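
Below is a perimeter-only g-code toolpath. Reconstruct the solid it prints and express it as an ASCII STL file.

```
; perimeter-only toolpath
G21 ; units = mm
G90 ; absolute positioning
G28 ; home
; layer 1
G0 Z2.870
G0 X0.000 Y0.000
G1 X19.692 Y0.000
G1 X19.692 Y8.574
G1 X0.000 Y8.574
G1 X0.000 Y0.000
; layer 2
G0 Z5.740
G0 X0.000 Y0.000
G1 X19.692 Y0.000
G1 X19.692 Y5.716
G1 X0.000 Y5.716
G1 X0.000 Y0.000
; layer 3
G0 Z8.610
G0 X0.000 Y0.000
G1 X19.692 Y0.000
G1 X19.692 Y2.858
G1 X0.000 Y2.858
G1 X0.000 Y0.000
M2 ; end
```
solid part
  facet normal 0.0000 0.0000 -1.0000
    outer loop
      vertex 19.692 11.432 0.000
      vertex 19.692 0.000 0.000
      vertex 0.000 0.000 0.000
    endloop
  endfacet
  facet normal 0.0000 0.0000 -1.0000
    outer loop
      vertex 0.000 11.432 0.000
      vertex 19.692 11.432 0.000
      vertex 0.000 0.000 0.000
    endloop
  endfacet
  facet normal 0.0000 -1.0000 0.0000
    outer loop
      vertex 0.000 0.000 0.000
      vertex 19.692 0.000 0.000
      vertex 19.692 0.000 11.480
    endloop
  endfacet
  facet normal 0.0000 -1.0000 0.0000
    outer loop
      vertex 0.000 0.000 0.000
      vertex 19.692 0.000 11.480
      vertex 0.000 0.000 11.480
    endloop
  endfacet
  facet normal 0.0000 0.7086 0.7056
    outer loop
      vertex 0.000 0.000 11.480
      vertex 19.692 0.000 11.480
      vertex 19.692 11.432 0.000
    endloop
  endfacet
  facet normal 0.0000 0.7086 0.7056
    outer loop
      vertex 0.000 0.000 11.480
      vertex 19.692 11.432 0.000
      vertex 0.000 11.432 0.000
    endloop
  endfacet
  facet normal -1.0000 0.0000 0.0000
    outer loop
      vertex 0.000 0.000 11.480
      vertex 0.000 11.432 0.000
      vertex 0.000 0.000 0.000
    endloop
  endfacet
  facet normal 1.0000 0.0000 0.0000
    outer loop
      vertex 19.692 0.000 0.000
      vertex 19.692 11.432 0.000
      vertex 19.692 0.000 11.480
    endloop
  endfacet
endsolid part

The G0 Z moves step by Δz≈2.870 mm. The G1 loops shrink linearly with z, so the solid tapers from its base footprint up to z≈11.5. Closing with a flat bottom cap and the tapered top and triangulating gives 8 facets — a wedge (ramp): 19.7 × 11.4 mm base, rising to 11.5 mm along the y=0 edge and sloping linearly to z=0 at y=11.4.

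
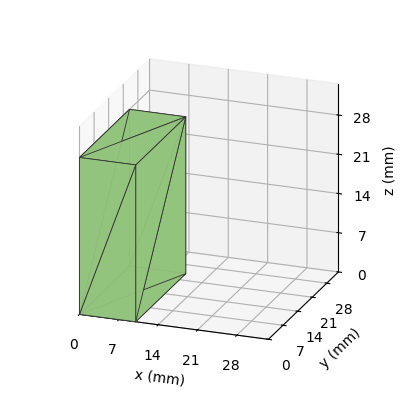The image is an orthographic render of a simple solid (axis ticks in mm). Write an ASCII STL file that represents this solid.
Reading the render: the shape is a rectangular box, roughly 10 × 24 mm footprint and 28 mm tall (dimensions read to the nearest mm from the axis ticks). For the STL, each face is triangulated and given an outward normal.

solid part
  facet normal 0.0000 0.0000 -1.0000
    outer loop
      vertex 10.00 24.00 0.00
      vertex 10.00 0.00 0.00
      vertex 0.00 0.00 0.00
    endloop
  endfacet
  facet normal 0.0000 0.0000 -1.0000
    outer loop
      vertex 0.00 24.00 0.00
      vertex 10.00 24.00 0.00
      vertex 0.00 0.00 0.00
    endloop
  endfacet
  facet normal 0.0000 0.0000 1.0000
    outer loop
      vertex 0.00 0.00 28.00
      vertex 10.00 0.00 28.00
      vertex 10.00 24.00 28.00
    endloop
  endfacet
  facet normal 0.0000 0.0000 1.0000
    outer loop
      vertex 0.00 0.00 28.00
      vertex 10.00 24.00 28.00
      vertex 0.00 24.00 28.00
    endloop
  endfacet
  facet normal 0.0000 -1.0000 0.0000
    outer loop
      vertex 0.00 0.00 0.00
      vertex 10.00 0.00 0.00
      vertex 10.00 0.00 28.00
    endloop
  endfacet
  facet normal 0.0000 -1.0000 0.0000
    outer loop
      vertex 0.00 0.00 0.00
      vertex 10.00 0.00 28.00
      vertex 0.00 0.00 28.00
    endloop
  endfacet
  facet normal 0.0000 1.0000 0.0000
    outer loop
      vertex 10.00 24.00 28.00
      vertex 10.00 24.00 0.00
      vertex 0.00 24.00 0.00
    endloop
  endfacet
  facet normal 0.0000 1.0000 0.0000
    outer loop
      vertex 0.00 24.00 28.00
      vertex 10.00 24.00 28.00
      vertex 0.00 24.00 0.00
    endloop
  endfacet
  facet normal -1.0000 0.0000 0.0000
    outer loop
      vertex 0.00 24.00 28.00
      vertex 0.00 24.00 0.00
      vertex 0.00 0.00 0.00
    endloop
  endfacet
  facet normal -1.0000 0.0000 0.0000
    outer loop
      vertex 0.00 0.00 28.00
      vertex 0.00 24.00 28.00
      vertex 0.00 0.00 0.00
    endloop
  endfacet
  facet normal 1.0000 0.0000 0.0000
    outer loop
      vertex 10.00 0.00 0.00
      vertex 10.00 24.00 0.00
      vertex 10.00 24.00 28.00
    endloop
  endfacet
  facet normal 1.0000 0.0000 0.0000
    outer loop
      vertex 10.00 0.00 0.00
      vertex 10.00 24.00 28.00
      vertex 10.00 0.00 28.00
    endloop
  endfacet
endsolid part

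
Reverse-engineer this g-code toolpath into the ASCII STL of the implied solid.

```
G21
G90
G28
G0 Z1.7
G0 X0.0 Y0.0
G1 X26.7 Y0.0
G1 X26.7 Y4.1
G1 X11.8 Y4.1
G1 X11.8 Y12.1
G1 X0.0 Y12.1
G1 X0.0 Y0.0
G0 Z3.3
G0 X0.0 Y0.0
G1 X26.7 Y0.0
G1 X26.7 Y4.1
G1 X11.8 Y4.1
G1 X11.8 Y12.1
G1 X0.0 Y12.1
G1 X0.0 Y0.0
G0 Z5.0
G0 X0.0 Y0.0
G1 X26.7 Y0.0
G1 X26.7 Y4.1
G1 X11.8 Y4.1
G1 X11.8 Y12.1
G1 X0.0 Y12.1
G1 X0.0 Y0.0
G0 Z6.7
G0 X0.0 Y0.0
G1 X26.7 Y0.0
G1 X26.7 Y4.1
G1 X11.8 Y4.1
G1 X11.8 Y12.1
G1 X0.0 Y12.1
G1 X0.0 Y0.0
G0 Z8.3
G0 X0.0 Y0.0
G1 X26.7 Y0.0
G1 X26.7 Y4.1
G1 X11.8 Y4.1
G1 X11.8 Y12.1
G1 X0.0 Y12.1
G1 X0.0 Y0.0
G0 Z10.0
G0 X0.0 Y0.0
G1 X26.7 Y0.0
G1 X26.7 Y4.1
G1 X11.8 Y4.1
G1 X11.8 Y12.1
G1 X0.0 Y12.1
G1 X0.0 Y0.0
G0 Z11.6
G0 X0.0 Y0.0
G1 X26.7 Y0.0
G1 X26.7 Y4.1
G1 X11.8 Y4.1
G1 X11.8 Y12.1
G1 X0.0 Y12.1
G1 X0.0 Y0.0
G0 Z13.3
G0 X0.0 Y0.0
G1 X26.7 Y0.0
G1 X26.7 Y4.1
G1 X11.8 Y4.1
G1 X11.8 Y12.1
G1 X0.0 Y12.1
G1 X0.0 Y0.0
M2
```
solid part
  facet normal 0.0000 0.0000 -1.0000
    outer loop
      vertex 26.7 4.1 0.0
      vertex 26.7 0.0 0.0
      vertex 0.0 0.0 0.0
    endloop
  endfacet
  facet normal 0.0000 0.0000 -1.0000
    outer loop
      vertex 11.8 4.1 0.0
      vertex 26.7 4.1 0.0
      vertex 0.0 0.0 0.0
    endloop
  endfacet
  facet normal 0.0000 0.0000 -1.0000
    outer loop
      vertex 11.8 12.1 0.0
      vertex 11.8 4.1 0.0
      vertex 0.0 0.0 0.0
    endloop
  endfacet
  facet normal 0.0000 0.0000 -1.0000
    outer loop
      vertex 0.0 12.1 0.0
      vertex 11.8 12.1 0.0
      vertex 0.0 0.0 0.0
    endloop
  endfacet
  facet normal 0.0000 0.0000 1.0000
    outer loop
      vertex 0.0 0.0 13.3
      vertex 26.7 0.0 13.3
      vertex 26.7 4.1 13.3
    endloop
  endfacet
  facet normal 0.0000 0.0000 1.0000
    outer loop
      vertex 0.0 0.0 13.3
      vertex 26.7 4.1 13.3
      vertex 11.8 4.1 13.3
    endloop
  endfacet
  facet normal 0.0000 0.0000 1.0000
    outer loop
      vertex 0.0 0.0 13.3
      vertex 11.8 4.1 13.3
      vertex 11.8 12.1 13.3
    endloop
  endfacet
  facet normal 0.0000 0.0000 1.0000
    outer loop
      vertex 0.0 0.0 13.3
      vertex 11.8 12.1 13.3
      vertex 0.0 12.1 13.3
    endloop
  endfacet
  facet normal 0.0000 -1.0000 0.0000
    outer loop
      vertex 0.0 0.0 0.0
      vertex 26.7 0.0 0.0
      vertex 26.7 0.0 13.3
    endloop
  endfacet
  facet normal 0.0000 -1.0000 0.0000
    outer loop
      vertex 0.0 0.0 0.0
      vertex 26.7 0.0 13.3
      vertex 0.0 0.0 13.3
    endloop
  endfacet
  facet normal 1.0000 0.0000 0.0000
    outer loop
      vertex 26.7 0.0 0.0
      vertex 26.7 4.1 0.0
      vertex 26.7 4.1 13.3
    endloop
  endfacet
  facet normal 1.0000 0.0000 0.0000
    outer loop
      vertex 26.7 0.0 0.0
      vertex 26.7 4.1 13.3
      vertex 26.7 0.0 13.3
    endloop
  endfacet
  facet normal 0.0000 1.0000 0.0000
    outer loop
      vertex 26.7 4.1 0.0
      vertex 11.8 4.1 0.0
      vertex 11.8 4.1 13.3
    endloop
  endfacet
  facet normal 0.0000 1.0000 0.0000
    outer loop
      vertex 26.7 4.1 0.0
      vertex 11.8 4.1 13.3
      vertex 26.7 4.1 13.3
    endloop
  endfacet
  facet normal 1.0000 0.0000 0.0000
    outer loop
      vertex 11.8 4.1 0.0
      vertex 11.8 12.1 0.0
      vertex 11.8 12.1 13.3
    endloop
  endfacet
  facet normal 1.0000 0.0000 0.0000
    outer loop
      vertex 11.8 4.1 0.0
      vertex 11.8 12.1 13.3
      vertex 11.8 4.1 13.3
    endloop
  endfacet
  facet normal 0.0000 1.0000 0.0000
    outer loop
      vertex 11.8 12.1 0.0
      vertex 0.0 12.1 0.0
      vertex 0.0 12.1 13.3
    endloop
  endfacet
  facet normal 0.0000 1.0000 0.0000
    outer loop
      vertex 11.8 12.1 0.0
      vertex 0.0 12.1 13.3
      vertex 11.8 12.1 13.3
    endloop
  endfacet
  facet normal -1.0000 0.0000 0.0000
    outer loop
      vertex 0.0 12.1 0.0
      vertex 0.0 0.0 0.0
      vertex 0.0 0.0 13.3
    endloop
  endfacet
  facet normal -1.0000 0.0000 0.0000
    outer loop
      vertex 0.0 12.1 0.0
      vertex 0.0 0.0 13.3
      vertex 0.0 12.1 13.3
    endloop
  endfacet
endsolid part

The G0 Z moves step by Δz≈1.7 mm. Every layer's G1 loop is the same polygon, so the solid is a straight extrusion of it from z=0 to z≈13.3. Closing with flat bottom and top caps and triangulating gives 20 facets — an L-shaped prism: outer 26.7 × 12.1 mm, arm thicknesses ≈ 4.1 mm (horizontal) and 11.8 mm (vertical), extruded 13.3 mm in z.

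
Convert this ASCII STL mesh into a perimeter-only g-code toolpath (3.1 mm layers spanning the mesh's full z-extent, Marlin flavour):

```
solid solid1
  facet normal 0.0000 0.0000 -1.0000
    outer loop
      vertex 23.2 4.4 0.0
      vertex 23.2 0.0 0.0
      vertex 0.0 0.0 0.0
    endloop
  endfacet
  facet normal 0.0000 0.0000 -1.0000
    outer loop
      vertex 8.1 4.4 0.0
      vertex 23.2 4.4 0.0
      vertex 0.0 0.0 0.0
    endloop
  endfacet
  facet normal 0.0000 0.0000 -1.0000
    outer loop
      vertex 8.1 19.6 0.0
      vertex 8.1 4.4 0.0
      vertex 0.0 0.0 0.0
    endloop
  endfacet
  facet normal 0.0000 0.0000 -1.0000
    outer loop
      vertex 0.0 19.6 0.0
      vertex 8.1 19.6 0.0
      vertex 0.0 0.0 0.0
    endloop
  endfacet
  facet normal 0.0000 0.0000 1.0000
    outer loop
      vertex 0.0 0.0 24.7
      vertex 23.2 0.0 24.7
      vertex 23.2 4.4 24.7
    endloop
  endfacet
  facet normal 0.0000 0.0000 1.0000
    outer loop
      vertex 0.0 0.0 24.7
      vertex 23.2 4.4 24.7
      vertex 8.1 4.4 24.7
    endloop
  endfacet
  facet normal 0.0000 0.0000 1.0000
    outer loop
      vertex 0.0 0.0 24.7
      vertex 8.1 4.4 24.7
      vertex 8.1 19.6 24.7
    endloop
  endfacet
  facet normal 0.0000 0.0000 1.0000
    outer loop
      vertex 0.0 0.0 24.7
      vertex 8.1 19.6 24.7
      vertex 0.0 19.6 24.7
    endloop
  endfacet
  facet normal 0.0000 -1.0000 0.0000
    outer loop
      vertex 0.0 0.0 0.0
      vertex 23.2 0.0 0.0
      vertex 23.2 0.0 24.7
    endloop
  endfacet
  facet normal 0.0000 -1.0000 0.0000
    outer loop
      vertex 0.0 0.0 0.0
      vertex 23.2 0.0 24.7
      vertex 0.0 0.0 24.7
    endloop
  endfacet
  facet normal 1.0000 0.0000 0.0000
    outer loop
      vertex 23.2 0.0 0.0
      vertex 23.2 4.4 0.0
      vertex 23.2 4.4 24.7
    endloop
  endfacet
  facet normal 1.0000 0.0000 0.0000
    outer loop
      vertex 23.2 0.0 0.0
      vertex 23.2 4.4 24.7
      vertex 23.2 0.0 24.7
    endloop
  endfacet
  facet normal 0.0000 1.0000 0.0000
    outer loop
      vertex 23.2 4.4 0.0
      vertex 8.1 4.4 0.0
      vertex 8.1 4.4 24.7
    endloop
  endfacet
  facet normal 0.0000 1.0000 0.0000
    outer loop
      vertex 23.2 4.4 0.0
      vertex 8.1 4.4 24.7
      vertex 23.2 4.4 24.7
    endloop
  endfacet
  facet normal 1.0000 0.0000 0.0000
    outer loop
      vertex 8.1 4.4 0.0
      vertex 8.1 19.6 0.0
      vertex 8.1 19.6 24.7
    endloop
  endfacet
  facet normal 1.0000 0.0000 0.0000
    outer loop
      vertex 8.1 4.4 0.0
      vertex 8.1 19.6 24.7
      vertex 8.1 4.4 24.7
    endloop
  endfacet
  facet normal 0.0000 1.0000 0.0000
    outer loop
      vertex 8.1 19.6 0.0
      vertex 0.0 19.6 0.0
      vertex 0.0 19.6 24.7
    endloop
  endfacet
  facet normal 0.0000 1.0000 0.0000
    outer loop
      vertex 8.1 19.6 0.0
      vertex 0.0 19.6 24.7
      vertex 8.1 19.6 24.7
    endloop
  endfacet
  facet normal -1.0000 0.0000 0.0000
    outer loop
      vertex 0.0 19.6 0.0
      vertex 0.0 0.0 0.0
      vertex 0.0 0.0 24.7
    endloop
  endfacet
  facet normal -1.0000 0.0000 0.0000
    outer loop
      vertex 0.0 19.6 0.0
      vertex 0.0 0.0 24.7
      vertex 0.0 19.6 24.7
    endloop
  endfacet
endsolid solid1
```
; perimeter-only toolpath
G21 ; units = mm
G90 ; absolute positioning
G28 ; home
; layer 1
G0 Z3.1
G0 X0.0 Y0.0
G1 X23.2 Y0.0
G1 X23.2 Y4.4
G1 X8.1 Y4.4
G1 X8.1 Y19.6
G1 X0.0 Y19.6
G1 X0.0 Y0.0
; layer 2
G0 Z6.2
G0 X0.0 Y0.0
G1 X23.2 Y0.0
G1 X23.2 Y4.4
G1 X8.1 Y4.4
G1 X8.1 Y19.6
G1 X0.0 Y19.6
G1 X0.0 Y0.0
; layer 3
G0 Z9.3
G0 X0.0 Y0.0
G1 X23.2 Y0.0
G1 X23.2 Y4.4
G1 X8.1 Y4.4
G1 X8.1 Y19.6
G1 X0.0 Y19.6
G1 X0.0 Y0.0
; layer 4
G0 Z12.3
G0 X0.0 Y0.0
G1 X23.2 Y0.0
G1 X23.2 Y4.4
G1 X8.1 Y4.4
G1 X8.1 Y19.6
G1 X0.0 Y19.6
G1 X0.0 Y0.0
; layer 5
G0 Z15.4
G0 X0.0 Y0.0
G1 X23.2 Y0.0
G1 X23.2 Y4.4
G1 X8.1 Y4.4
G1 X8.1 Y19.6
G1 X0.0 Y19.6
G1 X0.0 Y0.0
; layer 6
G0 Z18.5
G0 X0.0 Y0.0
G1 X23.2 Y0.0
G1 X23.2 Y4.4
G1 X8.1 Y4.4
G1 X8.1 Y19.6
G1 X0.0 Y19.6
G1 X0.0 Y0.0
; layer 7
G0 Z21.6
G0 X0.0 Y0.0
G1 X23.2 Y0.0
G1 X23.2 Y4.4
G1 X8.1 Y4.4
G1 X8.1 Y19.6
G1 X0.0 Y19.6
G1 X0.0 Y0.0
; layer 8
G0 Z24.7
G0 X0.0 Y0.0
G1 X23.2 Y0.0
G1 X23.2 Y4.4
G1 X8.1 Y4.4
G1 X8.1 Y19.6
G1 X0.0 Y19.6
G1 X0.0 Y0.0
M2 ; end

The solid is an L-shaped prism: outer 23.2 × 19.6 mm, arm thicknesses ≈ 4.4 mm (horizontal) and 8.1 mm (vertical), extruded 24.7 mm in z. Slicing at Δz = 3.1 mm — 8 equal slices spanning the solid's height, so layer i sits at z = i·h/8 — gives 8 non-empty perimeters. Each is a 6-segment closed polygon; G0 lifts to the layer z and rapids to the start vertex, then G1 traces the edges.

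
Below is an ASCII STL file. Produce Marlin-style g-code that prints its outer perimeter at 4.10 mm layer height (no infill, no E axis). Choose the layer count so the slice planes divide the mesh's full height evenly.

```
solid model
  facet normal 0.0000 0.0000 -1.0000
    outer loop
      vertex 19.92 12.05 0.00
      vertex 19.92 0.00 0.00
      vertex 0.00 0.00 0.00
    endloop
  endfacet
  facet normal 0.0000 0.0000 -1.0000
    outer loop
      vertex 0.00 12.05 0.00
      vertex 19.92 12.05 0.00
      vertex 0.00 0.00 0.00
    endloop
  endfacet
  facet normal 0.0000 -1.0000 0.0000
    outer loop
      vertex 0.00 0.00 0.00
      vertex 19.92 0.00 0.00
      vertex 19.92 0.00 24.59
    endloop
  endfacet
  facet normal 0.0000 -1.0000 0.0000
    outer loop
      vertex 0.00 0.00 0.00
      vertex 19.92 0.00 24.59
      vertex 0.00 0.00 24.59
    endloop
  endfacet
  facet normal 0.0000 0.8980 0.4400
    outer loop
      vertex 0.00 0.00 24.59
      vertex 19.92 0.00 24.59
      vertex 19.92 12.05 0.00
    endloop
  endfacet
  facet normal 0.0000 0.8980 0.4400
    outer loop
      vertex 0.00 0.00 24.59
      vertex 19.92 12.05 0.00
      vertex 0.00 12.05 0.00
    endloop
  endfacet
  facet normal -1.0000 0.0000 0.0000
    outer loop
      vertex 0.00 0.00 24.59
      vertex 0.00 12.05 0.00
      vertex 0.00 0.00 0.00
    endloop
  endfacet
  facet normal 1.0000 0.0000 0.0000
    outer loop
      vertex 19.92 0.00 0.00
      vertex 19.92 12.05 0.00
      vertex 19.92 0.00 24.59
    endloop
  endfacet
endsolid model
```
; perimeter-only toolpath
G21 ; units = mm
G90 ; absolute positioning
G28 ; home
; layer 1
G0 Z4.10
G0 X0.00 Y0.00
G1 X19.92 Y0.00
G1 X19.92 Y10.04
G1 X0.00 Y10.04
G1 X0.00 Y0.00
; layer 2
G0 Z8.20
G0 X0.00 Y0.00
G1 X19.92 Y0.00
G1 X19.92 Y8.03
G1 X0.00 Y8.03
G1 X0.00 Y0.00
; layer 3
G0 Z12.30
G0 X0.00 Y0.00
G1 X19.92 Y0.00
G1 X19.92 Y6.02
G1 X0.00 Y6.02
G1 X0.00 Y0.00
; layer 4
G0 Z16.39
G0 X0.00 Y0.00
G1 X19.92 Y0.00
G1 X19.92 Y4.02
G1 X0.00 Y4.02
G1 X0.00 Y0.00
; layer 5
G0 Z20.49
G0 X0.00 Y0.00
G1 X19.92 Y0.00
G1 X19.92 Y2.01
G1 X0.00 Y2.01
G1 X0.00 Y0.00
M2 ; end

The solid is a wedge (ramp): 19.9 × 12.1 mm base, rising to 24.6 mm along the y=0 edge and sloping linearly to z=0 at y=12.1. Slicing at Δz = 4.10 mm — 6 equal slices spanning the solid's height, so layer i sits at z = i·h/6 — gives 5 non-empty perimeters. Each is a 4-segment closed polygon; G0 lifts to the layer z and rapids to the start vertex, then G1 traces the edges. The cross-section shrinks linearly with z (the slice at the apex is degenerate and omitted).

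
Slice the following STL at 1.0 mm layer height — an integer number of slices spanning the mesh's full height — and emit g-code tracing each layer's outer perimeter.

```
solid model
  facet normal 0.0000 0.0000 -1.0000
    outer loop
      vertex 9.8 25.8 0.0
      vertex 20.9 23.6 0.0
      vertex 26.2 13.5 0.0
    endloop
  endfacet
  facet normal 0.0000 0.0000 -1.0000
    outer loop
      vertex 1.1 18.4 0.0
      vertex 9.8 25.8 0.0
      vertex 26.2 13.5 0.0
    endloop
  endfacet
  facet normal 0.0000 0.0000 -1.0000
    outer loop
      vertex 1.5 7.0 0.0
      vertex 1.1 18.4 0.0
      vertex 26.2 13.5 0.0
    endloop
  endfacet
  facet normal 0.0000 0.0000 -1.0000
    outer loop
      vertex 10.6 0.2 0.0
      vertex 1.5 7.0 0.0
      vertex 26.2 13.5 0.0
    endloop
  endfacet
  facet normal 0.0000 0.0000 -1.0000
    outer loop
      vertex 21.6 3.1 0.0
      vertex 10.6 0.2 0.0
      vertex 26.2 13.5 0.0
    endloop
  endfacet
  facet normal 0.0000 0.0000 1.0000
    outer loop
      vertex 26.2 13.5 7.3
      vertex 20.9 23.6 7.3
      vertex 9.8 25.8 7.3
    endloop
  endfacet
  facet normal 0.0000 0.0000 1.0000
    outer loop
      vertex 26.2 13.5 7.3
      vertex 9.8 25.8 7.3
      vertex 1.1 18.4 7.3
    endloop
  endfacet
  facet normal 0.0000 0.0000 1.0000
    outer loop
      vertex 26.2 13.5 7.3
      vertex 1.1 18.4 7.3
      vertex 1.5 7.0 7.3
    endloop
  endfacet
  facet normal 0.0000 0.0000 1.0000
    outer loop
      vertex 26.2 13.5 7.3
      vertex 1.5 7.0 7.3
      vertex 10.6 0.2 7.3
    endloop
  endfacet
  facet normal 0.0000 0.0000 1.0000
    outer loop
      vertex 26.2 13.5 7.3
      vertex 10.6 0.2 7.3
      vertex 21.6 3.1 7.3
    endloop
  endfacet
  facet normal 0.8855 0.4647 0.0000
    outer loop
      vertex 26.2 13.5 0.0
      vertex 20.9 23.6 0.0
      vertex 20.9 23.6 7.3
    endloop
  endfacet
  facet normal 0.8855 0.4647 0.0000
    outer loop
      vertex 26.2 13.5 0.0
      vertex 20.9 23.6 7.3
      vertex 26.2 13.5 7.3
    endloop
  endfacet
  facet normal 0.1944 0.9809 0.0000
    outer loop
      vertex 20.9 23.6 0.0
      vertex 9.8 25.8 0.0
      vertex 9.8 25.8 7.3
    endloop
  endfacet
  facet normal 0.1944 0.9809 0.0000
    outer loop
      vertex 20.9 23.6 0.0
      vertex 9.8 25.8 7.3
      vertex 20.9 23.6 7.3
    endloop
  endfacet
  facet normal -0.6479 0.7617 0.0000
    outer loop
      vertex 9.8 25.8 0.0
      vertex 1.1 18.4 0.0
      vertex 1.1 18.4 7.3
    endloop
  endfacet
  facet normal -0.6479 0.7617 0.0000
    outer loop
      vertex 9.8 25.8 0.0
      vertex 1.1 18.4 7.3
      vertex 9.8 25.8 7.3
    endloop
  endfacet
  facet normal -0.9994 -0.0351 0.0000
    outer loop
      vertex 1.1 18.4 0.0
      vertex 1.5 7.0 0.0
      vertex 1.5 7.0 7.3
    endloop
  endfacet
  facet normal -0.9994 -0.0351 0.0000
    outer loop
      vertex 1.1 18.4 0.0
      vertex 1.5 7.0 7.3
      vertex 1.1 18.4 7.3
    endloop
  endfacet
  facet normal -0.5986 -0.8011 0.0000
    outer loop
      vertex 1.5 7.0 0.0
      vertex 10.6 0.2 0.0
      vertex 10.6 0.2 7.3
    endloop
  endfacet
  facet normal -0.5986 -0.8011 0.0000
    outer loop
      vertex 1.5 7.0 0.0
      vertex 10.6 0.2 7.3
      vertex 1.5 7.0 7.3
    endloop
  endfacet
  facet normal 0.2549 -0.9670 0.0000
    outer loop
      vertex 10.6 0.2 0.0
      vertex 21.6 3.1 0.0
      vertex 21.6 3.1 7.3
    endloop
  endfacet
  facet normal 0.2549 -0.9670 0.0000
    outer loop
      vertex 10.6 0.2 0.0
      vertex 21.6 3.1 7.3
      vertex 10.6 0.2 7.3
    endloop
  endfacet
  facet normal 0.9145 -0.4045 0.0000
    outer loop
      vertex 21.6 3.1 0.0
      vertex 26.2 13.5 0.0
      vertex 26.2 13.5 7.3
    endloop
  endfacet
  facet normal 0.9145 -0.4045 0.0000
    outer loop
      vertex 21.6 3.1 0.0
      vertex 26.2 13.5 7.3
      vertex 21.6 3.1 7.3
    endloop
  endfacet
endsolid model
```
; perimeter-only toolpath
G21 ; units = mm
G90 ; absolute positioning
G28 ; home
; layer 1
G0 Z1.0
G0 X26.2 Y13.5
G1 X20.9 Y23.6
G1 X9.8 Y25.8
G1 X1.1 Y18.4
G1 X1.5 Y7.0
G1 X10.6 Y0.2
G1 X21.6 Y3.1
G1 X26.2 Y13.5
; layer 2
G0 Z2.1
G0 X26.2 Y13.5
G1 X20.9 Y23.6
G1 X9.8 Y25.8
G1 X1.1 Y18.4
G1 X1.5 Y7.0
G1 X10.6 Y0.2
G1 X21.6 Y3.1
G1 X26.2 Y13.5
; layer 3
G0 Z3.1
G0 X26.2 Y13.5
G1 X20.9 Y23.6
G1 X9.8 Y25.8
G1 X1.1 Y18.4
G1 X1.5 Y7.0
G1 X10.6 Y0.2
G1 X21.6 Y3.1
G1 X26.2 Y13.5
; layer 4
G0 Z4.2
G0 X26.2 Y13.5
G1 X20.9 Y23.6
G1 X9.8 Y25.8
G1 X1.1 Y18.4
G1 X1.5 Y7.0
G1 X10.6 Y0.2
G1 X21.6 Y3.1
G1 X26.2 Y13.5
; layer 5
G0 Z5.2
G0 X26.2 Y13.5
G1 X20.9 Y23.6
G1 X9.8 Y25.8
G1 X1.1 Y18.4
G1 X1.5 Y7.0
G1 X10.6 Y0.2
G1 X21.6 Y3.1
G1 X26.2 Y13.5
; layer 6
G0 Z6.3
G0 X26.2 Y13.5
G1 X20.9 Y23.6
G1 X9.8 Y25.8
G1 X1.1 Y18.4
G1 X1.5 Y7.0
G1 X10.6 Y0.2
G1 X21.6 Y3.1
G1 X26.2 Y13.5
; layer 7
G0 Z7.3
G0 X26.2 Y13.5
G1 X20.9 Y23.6
G1 X9.8 Y25.8
G1 X1.1 Y18.4
G1 X1.5 Y7.0
G1 X10.6 Y0.2
G1 X21.6 Y3.1
G1 X26.2 Y13.5
M2 ; end

The solid is a regular 7-sided prism (a cylinder approximated with 7 flat sides), circumscribed radius ≈ 13.1 mm, height ≈ 7.3 mm. Slicing at Δz = 1.0 mm — 7 equal slices spanning the solid's height, so layer i sits at z = i·h/7 — gives 7 non-empty perimeters. Each is a 7-segment closed polygon; G0 lifts to the layer z and rapids to the start vertex, then G1 traces the edges.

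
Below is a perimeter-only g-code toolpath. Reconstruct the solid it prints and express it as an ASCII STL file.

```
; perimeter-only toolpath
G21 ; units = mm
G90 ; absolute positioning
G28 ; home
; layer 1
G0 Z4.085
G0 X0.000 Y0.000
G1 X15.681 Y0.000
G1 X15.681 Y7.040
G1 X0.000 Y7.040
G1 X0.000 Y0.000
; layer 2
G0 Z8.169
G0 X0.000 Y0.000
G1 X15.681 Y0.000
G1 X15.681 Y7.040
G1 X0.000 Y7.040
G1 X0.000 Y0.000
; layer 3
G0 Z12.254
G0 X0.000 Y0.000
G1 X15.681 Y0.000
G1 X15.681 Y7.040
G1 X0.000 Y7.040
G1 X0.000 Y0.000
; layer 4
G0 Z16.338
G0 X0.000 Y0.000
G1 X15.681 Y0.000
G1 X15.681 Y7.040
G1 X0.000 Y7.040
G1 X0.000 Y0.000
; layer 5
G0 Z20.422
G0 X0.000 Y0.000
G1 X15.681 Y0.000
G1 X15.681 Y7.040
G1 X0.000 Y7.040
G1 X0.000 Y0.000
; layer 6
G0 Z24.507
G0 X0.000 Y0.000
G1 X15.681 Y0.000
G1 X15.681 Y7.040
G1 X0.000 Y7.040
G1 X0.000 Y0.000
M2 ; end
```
solid part
  facet normal 0.0000 0.0000 -1.0000
    outer loop
      vertex 15.681 7.040 0.000
      vertex 15.681 0.000 0.000
      vertex 0.000 0.000 0.000
    endloop
  endfacet
  facet normal 0.0000 0.0000 -1.0000
    outer loop
      vertex 0.000 7.040 0.000
      vertex 15.681 7.040 0.000
      vertex 0.000 0.000 0.000
    endloop
  endfacet
  facet normal 0.0000 0.0000 1.0000
    outer loop
      vertex 0.000 0.000 24.507
      vertex 15.681 0.000 24.507
      vertex 15.681 7.040 24.507
    endloop
  endfacet
  facet normal 0.0000 0.0000 1.0000
    outer loop
      vertex 0.000 0.000 24.507
      vertex 15.681 7.040 24.507
      vertex 0.000 7.040 24.507
    endloop
  endfacet
  facet normal 0.0000 -1.0000 0.0000
    outer loop
      vertex 0.000 0.000 0.000
      vertex 15.681 0.000 0.000
      vertex 15.681 0.000 24.507
    endloop
  endfacet
  facet normal 0.0000 -1.0000 0.0000
    outer loop
      vertex 0.000 0.000 0.000
      vertex 15.681 0.000 24.507
      vertex 0.000 0.000 24.507
    endloop
  endfacet
  facet normal 0.0000 1.0000 0.0000
    outer loop
      vertex 15.681 7.040 24.507
      vertex 15.681 7.040 0.000
      vertex 0.000 7.040 0.000
    endloop
  endfacet
  facet normal 0.0000 1.0000 0.0000
    outer loop
      vertex 0.000 7.040 24.507
      vertex 15.681 7.040 24.507
      vertex 0.000 7.040 0.000
    endloop
  endfacet
  facet normal -1.0000 0.0000 0.0000
    outer loop
      vertex 0.000 7.040 24.507
      vertex 0.000 7.040 0.000
      vertex 0.000 0.000 0.000
    endloop
  endfacet
  facet normal -1.0000 0.0000 0.0000
    outer loop
      vertex 0.000 0.000 24.507
      vertex 0.000 7.040 24.507
      vertex 0.000 0.000 0.000
    endloop
  endfacet
  facet normal 1.0000 0.0000 0.0000
    outer loop
      vertex 15.681 0.000 0.000
      vertex 15.681 7.040 0.000
      vertex 15.681 7.040 24.507
    endloop
  endfacet
  facet normal 1.0000 0.0000 0.0000
    outer loop
      vertex 15.681 0.000 0.000
      vertex 15.681 7.040 24.507
      vertex 15.681 0.000 24.507
    endloop
  endfacet
endsolid part

The G0 Z moves step by Δz≈4.085 mm. Every layer's G1 loop is the same polygon, so the solid is a straight extrusion of it from z=0 to z≈24.5. Closing with flat bottom and top caps and triangulating gives 12 facets — a rectangular box, roughly 15.7 × 7.04 mm footprint and 24.5 mm tall.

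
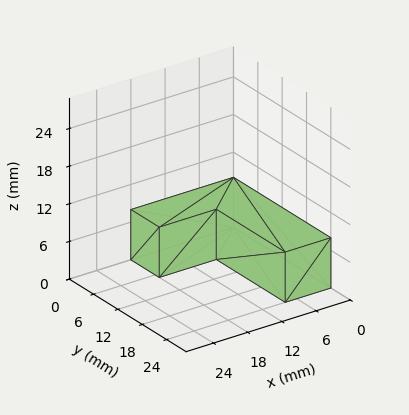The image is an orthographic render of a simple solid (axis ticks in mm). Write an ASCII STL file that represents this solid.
Reading the render: the shape is an L-shaped prism: outer 18 × 24 mm, arm thicknesses ≈ 7 mm (horizontal) and 8 mm (vertical), extruded 8 mm in z (dimensions read to the nearest mm from the axis ticks). For the STL, each face is triangulated and given an outward normal.

solid part
  facet normal 0.0000 0.0000 -1.0000
    outer loop
      vertex 18.00 7.00 0.00
      vertex 18.00 0.00 0.00
      vertex 0.00 0.00 0.00
    endloop
  endfacet
  facet normal 0.0000 0.0000 -1.0000
    outer loop
      vertex 8.00 7.00 0.00
      vertex 18.00 7.00 0.00
      vertex 0.00 0.00 0.00
    endloop
  endfacet
  facet normal 0.0000 0.0000 -1.0000
    outer loop
      vertex 8.00 24.00 0.00
      vertex 8.00 7.00 0.00
      vertex 0.00 0.00 0.00
    endloop
  endfacet
  facet normal 0.0000 0.0000 -1.0000
    outer loop
      vertex 0.00 24.00 0.00
      vertex 8.00 24.00 0.00
      vertex 0.00 0.00 0.00
    endloop
  endfacet
  facet normal 0.0000 0.0000 1.0000
    outer loop
      vertex 0.00 0.00 8.00
      vertex 18.00 0.00 8.00
      vertex 18.00 7.00 8.00
    endloop
  endfacet
  facet normal 0.0000 0.0000 1.0000
    outer loop
      vertex 0.00 0.00 8.00
      vertex 18.00 7.00 8.00
      vertex 8.00 7.00 8.00
    endloop
  endfacet
  facet normal 0.0000 0.0000 1.0000
    outer loop
      vertex 0.00 0.00 8.00
      vertex 8.00 7.00 8.00
      vertex 8.00 24.00 8.00
    endloop
  endfacet
  facet normal 0.0000 0.0000 1.0000
    outer loop
      vertex 0.00 0.00 8.00
      vertex 8.00 24.00 8.00
      vertex 0.00 24.00 8.00
    endloop
  endfacet
  facet normal 0.0000 -1.0000 0.0000
    outer loop
      vertex 0.00 0.00 0.00
      vertex 18.00 0.00 0.00
      vertex 18.00 0.00 8.00
    endloop
  endfacet
  facet normal 0.0000 -1.0000 0.0000
    outer loop
      vertex 0.00 0.00 0.00
      vertex 18.00 0.00 8.00
      vertex 0.00 0.00 8.00
    endloop
  endfacet
  facet normal 1.0000 0.0000 0.0000
    outer loop
      vertex 18.00 0.00 0.00
      vertex 18.00 7.00 0.00
      vertex 18.00 7.00 8.00
    endloop
  endfacet
  facet normal 1.0000 0.0000 0.0000
    outer loop
      vertex 18.00 0.00 0.00
      vertex 18.00 7.00 8.00
      vertex 18.00 0.00 8.00
    endloop
  endfacet
  facet normal 0.0000 1.0000 0.0000
    outer loop
      vertex 18.00 7.00 0.00
      vertex 8.00 7.00 0.00
      vertex 8.00 7.00 8.00
    endloop
  endfacet
  facet normal 0.0000 1.0000 0.0000
    outer loop
      vertex 18.00 7.00 0.00
      vertex 8.00 7.00 8.00
      vertex 18.00 7.00 8.00
    endloop
  endfacet
  facet normal 1.0000 0.0000 0.0000
    outer loop
      vertex 8.00 7.00 0.00
      vertex 8.00 24.00 0.00
      vertex 8.00 24.00 8.00
    endloop
  endfacet
  facet normal 1.0000 0.0000 0.0000
    outer loop
      vertex 8.00 7.00 0.00
      vertex 8.00 24.00 8.00
      vertex 8.00 7.00 8.00
    endloop
  endfacet
  facet normal 0.0000 1.0000 0.0000
    outer loop
      vertex 8.00 24.00 0.00
      vertex 0.00 24.00 0.00
      vertex 0.00 24.00 8.00
    endloop
  endfacet
  facet normal 0.0000 1.0000 0.0000
    outer loop
      vertex 8.00 24.00 0.00
      vertex 0.00 24.00 8.00
      vertex 8.00 24.00 8.00
    endloop
  endfacet
  facet normal -1.0000 0.0000 0.0000
    outer loop
      vertex 0.00 24.00 0.00
      vertex 0.00 0.00 0.00
      vertex 0.00 0.00 8.00
    endloop
  endfacet
  facet normal -1.0000 0.0000 0.0000
    outer loop
      vertex 0.00 24.00 0.00
      vertex 0.00 0.00 8.00
      vertex 0.00 24.00 8.00
    endloop
  endfacet
endsolid part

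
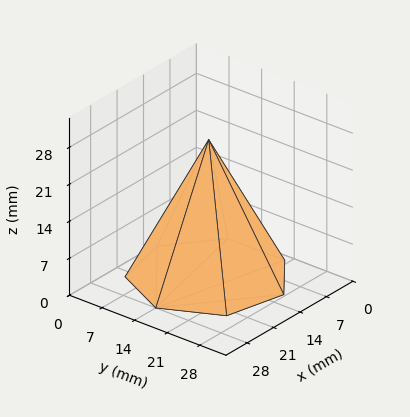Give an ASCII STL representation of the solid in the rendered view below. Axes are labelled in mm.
Reading the render: the shape is a regular 7-sided pyramid, base circumscribed radius ≈ 14 mm, apex at z ≈ 26 mm (dimensions read to the nearest mm from the axis ticks). For the STL, each face is triangulated and given an outward normal.

solid part
  facet normal 0.0000 0.0000 -1.0000
    outer loop
      vertex 10.9 27.6 0.0
      vertex 22.7 24.9 0.0
      vertex 28.0 14.0 0.0
    endloop
  endfacet
  facet normal 0.0000 0.0000 -1.0000
    outer loop
      vertex 1.4 20.1 0.0
      vertex 10.9 27.6 0.0
      vertex 28.0 14.0 0.0
    endloop
  endfacet
  facet normal 0.0000 0.0000 -1.0000
    outer loop
      vertex 1.4 7.9 0.0
      vertex 1.4 20.1 0.0
      vertex 28.0 14.0 0.0
    endloop
  endfacet
  facet normal 0.0000 0.0000 -1.0000
    outer loop
      vertex 10.9 0.4 0.0
      vertex 1.4 7.9 0.0
      vertex 28.0 14.0 0.0
    endloop
  endfacet
  facet normal 0.0000 0.0000 -1.0000
    outer loop
      vertex 22.7 3.1 0.0
      vertex 10.9 0.4 0.0
      vertex 28.0 14.0 0.0
    endloop
  endfacet
  facet normal 0.8094 0.3936 0.4358
    outer loop
      vertex 28.0 14.0 0.0
      vertex 22.7 24.9 0.0
      vertex 14.0 14.0 26.0
    endloop
  endfacet
  facet normal 0.2008 0.8777 0.4351
    outer loop
      vertex 22.7 24.9 0.0
      vertex 10.9 27.6 0.0
      vertex 14.0 14.0 26.0
    endloop
  endfacet
  facet normal -0.5577 0.7064 0.4360
    outer loop
      vertex 10.9 27.6 0.0
      vertex 1.4 20.1 0.0
      vertex 14.0 14.0 26.0
    endloop
  endfacet
  facet normal -0.8999 0.0000 0.4361
    outer loop
      vertex 1.4 20.1 0.0
      vertex 1.4 7.9 0.0
      vertex 14.0 14.0 26.0
    endloop
  endfacet
  facet normal -0.5577 -0.7064 0.4360
    outer loop
      vertex 1.4 7.9 0.0
      vertex 10.9 0.4 0.0
      vertex 14.0 14.0 26.0
    endloop
  endfacet
  facet normal 0.2008 -0.8777 0.4351
    outer loop
      vertex 10.9 0.4 0.0
      vertex 22.7 3.1 0.0
      vertex 14.0 14.0 26.0
    endloop
  endfacet
  facet normal 0.8094 -0.3936 0.4358
    outer loop
      vertex 22.7 3.1 0.0
      vertex 28.0 14.0 0.0
      vertex 14.0 14.0 26.0
    endloop
  endfacet
endsolid part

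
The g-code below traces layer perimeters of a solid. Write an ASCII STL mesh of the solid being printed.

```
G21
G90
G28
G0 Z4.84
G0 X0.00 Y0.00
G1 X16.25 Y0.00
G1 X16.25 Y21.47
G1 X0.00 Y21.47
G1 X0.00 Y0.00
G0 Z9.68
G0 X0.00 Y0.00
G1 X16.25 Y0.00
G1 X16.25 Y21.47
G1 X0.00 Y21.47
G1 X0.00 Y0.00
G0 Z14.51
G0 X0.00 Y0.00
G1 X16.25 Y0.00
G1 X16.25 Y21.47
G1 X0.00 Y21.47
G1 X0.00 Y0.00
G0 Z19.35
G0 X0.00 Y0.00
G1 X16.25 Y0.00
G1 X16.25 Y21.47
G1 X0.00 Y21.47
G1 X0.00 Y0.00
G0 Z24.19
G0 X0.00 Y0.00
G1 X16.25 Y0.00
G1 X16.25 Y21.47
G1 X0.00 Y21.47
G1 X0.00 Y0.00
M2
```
solid part
  facet normal 0.0000 0.0000 -1.0000
    outer loop
      vertex 16.25 21.47 0.00
      vertex 16.25 0.00 0.00
      vertex 0.00 0.00 0.00
    endloop
  endfacet
  facet normal 0.0000 0.0000 -1.0000
    outer loop
      vertex 0.00 21.47 0.00
      vertex 16.25 21.47 0.00
      vertex 0.00 0.00 0.00
    endloop
  endfacet
  facet normal 0.0000 0.0000 1.0000
    outer loop
      vertex 0.00 0.00 24.19
      vertex 16.25 0.00 24.19
      vertex 16.25 21.47 24.19
    endloop
  endfacet
  facet normal 0.0000 0.0000 1.0000
    outer loop
      vertex 0.00 0.00 24.19
      vertex 16.25 21.47 24.19
      vertex 0.00 21.47 24.19
    endloop
  endfacet
  facet normal 0.0000 -1.0000 0.0000
    outer loop
      vertex 0.00 0.00 0.00
      vertex 16.25 0.00 0.00
      vertex 16.25 0.00 24.19
    endloop
  endfacet
  facet normal 0.0000 -1.0000 0.0000
    outer loop
      vertex 0.00 0.00 0.00
      vertex 16.25 0.00 24.19
      vertex 0.00 0.00 24.19
    endloop
  endfacet
  facet normal 0.0000 1.0000 0.0000
    outer loop
      vertex 16.25 21.47 24.19
      vertex 16.25 21.47 0.00
      vertex 0.00 21.47 0.00
    endloop
  endfacet
  facet normal 0.0000 1.0000 0.0000
    outer loop
      vertex 0.00 21.47 24.19
      vertex 16.25 21.47 24.19
      vertex 0.00 21.47 0.00
    endloop
  endfacet
  facet normal -1.0000 0.0000 0.0000
    outer loop
      vertex 0.00 21.47 24.19
      vertex 0.00 21.47 0.00
      vertex 0.00 0.00 0.00
    endloop
  endfacet
  facet normal -1.0000 0.0000 0.0000
    outer loop
      vertex 0.00 0.00 24.19
      vertex 0.00 21.47 24.19
      vertex 0.00 0.00 0.00
    endloop
  endfacet
  facet normal 1.0000 0.0000 0.0000
    outer loop
      vertex 16.25 0.00 0.00
      vertex 16.25 21.47 0.00
      vertex 16.25 21.47 24.19
    endloop
  endfacet
  facet normal 1.0000 0.0000 0.0000
    outer loop
      vertex 16.25 0.00 0.00
      vertex 16.25 21.47 24.19
      vertex 16.25 0.00 24.19
    endloop
  endfacet
endsolid part

The G0 Z moves step by Δz≈4.84 mm. Every layer's G1 loop is the same polygon, so the solid is a straight extrusion of it from z=0 to z≈24.2. Closing with flat bottom and top caps and triangulating gives 12 facets — a rectangular box, roughly 16.2 × 21.5 mm footprint and 24.2 mm tall.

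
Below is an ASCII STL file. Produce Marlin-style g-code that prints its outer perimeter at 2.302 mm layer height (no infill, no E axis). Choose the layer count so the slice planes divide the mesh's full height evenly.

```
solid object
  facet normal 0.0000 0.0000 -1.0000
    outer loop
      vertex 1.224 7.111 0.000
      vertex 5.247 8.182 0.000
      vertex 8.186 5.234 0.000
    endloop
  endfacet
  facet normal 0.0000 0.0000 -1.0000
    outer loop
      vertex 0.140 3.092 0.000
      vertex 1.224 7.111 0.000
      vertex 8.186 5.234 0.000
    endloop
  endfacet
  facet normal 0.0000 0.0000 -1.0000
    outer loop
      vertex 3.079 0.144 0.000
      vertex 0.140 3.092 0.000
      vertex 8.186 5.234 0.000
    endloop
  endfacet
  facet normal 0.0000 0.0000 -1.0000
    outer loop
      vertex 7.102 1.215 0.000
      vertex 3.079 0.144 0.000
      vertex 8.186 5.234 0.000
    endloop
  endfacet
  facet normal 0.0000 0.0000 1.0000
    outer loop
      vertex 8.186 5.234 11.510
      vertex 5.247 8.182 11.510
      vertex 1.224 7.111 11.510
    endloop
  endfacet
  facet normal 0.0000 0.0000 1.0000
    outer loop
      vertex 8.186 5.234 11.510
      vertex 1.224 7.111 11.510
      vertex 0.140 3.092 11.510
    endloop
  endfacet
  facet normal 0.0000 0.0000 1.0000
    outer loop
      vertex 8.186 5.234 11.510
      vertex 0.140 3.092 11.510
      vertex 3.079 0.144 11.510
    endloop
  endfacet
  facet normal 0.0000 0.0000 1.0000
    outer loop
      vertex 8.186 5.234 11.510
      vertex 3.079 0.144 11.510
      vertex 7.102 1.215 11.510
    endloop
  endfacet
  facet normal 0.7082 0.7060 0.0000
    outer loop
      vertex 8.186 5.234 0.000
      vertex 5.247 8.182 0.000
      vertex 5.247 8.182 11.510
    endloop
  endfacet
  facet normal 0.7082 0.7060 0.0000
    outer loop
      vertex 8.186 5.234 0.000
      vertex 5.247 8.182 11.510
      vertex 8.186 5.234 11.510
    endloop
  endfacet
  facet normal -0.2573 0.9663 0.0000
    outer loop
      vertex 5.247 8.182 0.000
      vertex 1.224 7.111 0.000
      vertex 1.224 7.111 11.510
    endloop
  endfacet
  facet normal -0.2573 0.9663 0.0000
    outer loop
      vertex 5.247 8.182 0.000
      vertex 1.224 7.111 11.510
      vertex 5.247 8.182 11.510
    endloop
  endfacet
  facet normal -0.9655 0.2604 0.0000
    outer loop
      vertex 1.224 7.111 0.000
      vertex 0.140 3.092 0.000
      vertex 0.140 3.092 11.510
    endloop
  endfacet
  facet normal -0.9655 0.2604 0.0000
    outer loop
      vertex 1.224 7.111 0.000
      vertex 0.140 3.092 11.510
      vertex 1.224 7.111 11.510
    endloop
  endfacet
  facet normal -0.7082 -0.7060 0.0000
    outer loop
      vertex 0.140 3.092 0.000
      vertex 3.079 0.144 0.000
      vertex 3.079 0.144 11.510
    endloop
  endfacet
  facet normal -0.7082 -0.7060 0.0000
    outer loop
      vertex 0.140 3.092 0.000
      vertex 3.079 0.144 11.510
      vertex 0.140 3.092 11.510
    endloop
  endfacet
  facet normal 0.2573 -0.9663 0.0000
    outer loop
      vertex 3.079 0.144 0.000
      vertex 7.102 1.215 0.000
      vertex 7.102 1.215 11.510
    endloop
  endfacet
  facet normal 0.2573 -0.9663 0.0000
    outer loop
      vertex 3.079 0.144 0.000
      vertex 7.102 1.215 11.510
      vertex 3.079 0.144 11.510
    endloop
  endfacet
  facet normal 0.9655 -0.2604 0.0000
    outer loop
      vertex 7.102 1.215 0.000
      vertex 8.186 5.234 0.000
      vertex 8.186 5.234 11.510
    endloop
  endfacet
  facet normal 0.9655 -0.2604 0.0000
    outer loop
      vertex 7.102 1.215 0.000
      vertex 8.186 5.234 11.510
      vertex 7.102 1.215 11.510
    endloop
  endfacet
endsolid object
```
; perimeter-only toolpath
G21 ; units = mm
G90 ; absolute positioning
G28 ; home
; layer 1
G0 Z2.302
G0 X8.186 Y5.234
G1 X5.247 Y8.182
G1 X1.224 Y7.111
G1 X0.140 Y3.092
G1 X3.079 Y0.144
G1 X7.102 Y1.215
G1 X8.186 Y5.234
; layer 2
G0 Z4.604
G0 X8.186 Y5.234
G1 X5.247 Y8.182
G1 X1.224 Y7.111
G1 X0.140 Y3.092
G1 X3.079 Y0.144
G1 X7.102 Y1.215
G1 X8.186 Y5.234
; layer 3
G0 Z6.906
G0 X8.186 Y5.234
G1 X5.247 Y8.182
G1 X1.224 Y7.111
G1 X0.140 Y3.092
G1 X3.079 Y0.144
G1 X7.102 Y1.215
G1 X8.186 Y5.234
; layer 4
G0 Z9.208
G0 X8.186 Y5.234
G1 X5.247 Y8.182
G1 X1.224 Y7.111
G1 X0.140 Y3.092
G1 X3.079 Y0.144
G1 X7.102 Y1.215
G1 X8.186 Y5.234
; layer 5
G0 Z11.510
G0 X8.186 Y5.234
G1 X5.247 Y8.182
G1 X1.224 Y7.111
G1 X0.140 Y3.092
G1 X3.079 Y0.144
G1 X7.102 Y1.215
G1 X8.186 Y5.234
M2 ; end

The solid is a regular 6-sided prism (a cylinder approximated with 6 flat sides), circumscribed radius ≈ 4.16 mm, height ≈ 11.5 mm. Slicing at Δz = 2.302 mm — 5 equal slices spanning the solid's height, so layer i sits at z = i·h/5 — gives 5 non-empty perimeters. Each is a 6-segment closed polygon; G0 lifts to the layer z and rapids to the start vertex, then G1 traces the edges.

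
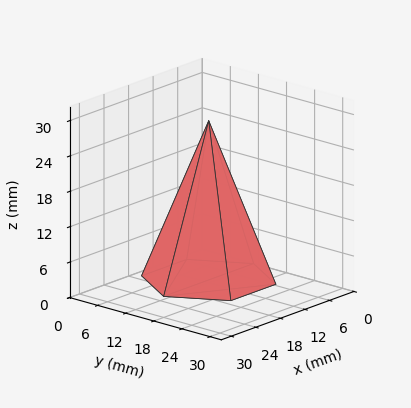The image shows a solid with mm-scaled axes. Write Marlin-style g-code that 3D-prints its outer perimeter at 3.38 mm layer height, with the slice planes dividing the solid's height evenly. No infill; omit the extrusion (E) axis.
Reading the render: the shape is a regular 6-sided pyramid, base circumscribed radius ≈ 11 mm, apex at z ≈ 27 mm (dimensions read to the nearest mm from the axis ticks). For the g-code, the solid's height is divided into equal slices at the stated Δz and each level perimeter traced with G1 moves after a G0 lift.

; perimeter-only toolpath
G21 ; units = mm
G90 ; absolute positioning
G28 ; home
; layer 1
G0 Z3.38
G0 X20.62 Y11.00
G1 X15.81 Y19.34
G1 X6.19 Y19.34
G1 X1.38 Y11.00
G1 X6.19 Y2.66
G1 X15.81 Y2.66
G1 X20.62 Y11.00
; layer 2
G0 Z6.75
G0 X19.25 Y11.00
G1 X15.12 Y18.15
G1 X6.88 Y18.15
G1 X2.75 Y11.00
G1 X6.88 Y3.85
G1 X15.12 Y3.85
G1 X19.25 Y11.00
; layer 3
G0 Z10.12
G0 X17.88 Y11.00
G1 X14.44 Y16.96
G1 X7.56 Y16.96
G1 X4.12 Y11.00
G1 X7.56 Y5.04
G1 X14.44 Y5.04
G1 X17.88 Y11.00
; layer 4
G0 Z13.50
G0 X16.50 Y11.00
G1 X13.75 Y15.77
G1 X8.25 Y15.77
G1 X5.50 Y11.00
G1 X8.25 Y6.24
G1 X13.75 Y6.24
G1 X16.50 Y11.00
; layer 5
G0 Z16.88
G0 X15.12 Y11.00
G1 X13.06 Y14.57
G1 X8.94 Y14.57
G1 X6.88 Y11.00
G1 X8.94 Y7.43
G1 X13.06 Y7.43
G1 X15.12 Y11.00
; layer 6
G0 Z20.25
G0 X13.75 Y11.00
G1 X12.38 Y13.38
G1 X9.62 Y13.38
G1 X8.25 Y11.00
G1 X9.62 Y8.62
G1 X12.38 Y8.62
G1 X13.75 Y11.00
; layer 7
G0 Z23.62
G0 X12.38 Y11.00
G1 X11.69 Y12.19
G1 X10.31 Y12.19
G1 X9.62 Y11.00
G1 X10.31 Y9.81
G1 X11.69 Y9.81
G1 X12.38 Y11.00
M2 ; end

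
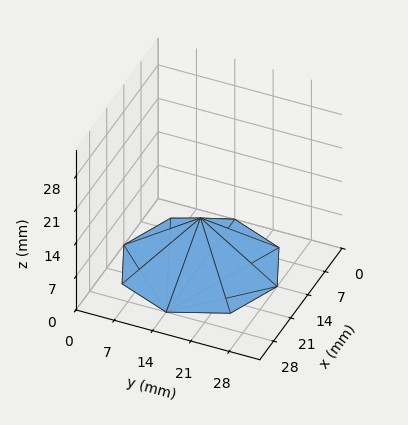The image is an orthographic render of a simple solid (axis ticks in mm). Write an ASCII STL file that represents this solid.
Reading the render: the shape is a regular 8-sided pyramid, base circumscribed radius ≈ 14 mm, apex at z ≈ 10 mm (dimensions read to the nearest mm from the axis ticks). For the STL, each face is triangulated and given an outward normal.

solid part
  facet normal 0.0000 0.0000 -1.0000
    outer loop
      vertex 14.000 28.000 0.000
      vertex 23.899 23.899 0.000
      vertex 28.000 14.000 0.000
    endloop
  endfacet
  facet normal 0.0000 0.0000 -1.0000
    outer loop
      vertex 4.101 23.899 0.000
      vertex 14.000 28.000 0.000
      vertex 28.000 14.000 0.000
    endloop
  endfacet
  facet normal 0.0000 0.0000 -1.0000
    outer loop
      vertex 0.000 14.000 0.000
      vertex 4.101 23.899 0.000
      vertex 28.000 14.000 0.000
    endloop
  endfacet
  facet normal 0.0000 0.0000 -1.0000
    outer loop
      vertex 4.101 4.101 0.000
      vertex 0.000 14.000 0.000
      vertex 28.000 14.000 0.000
    endloop
  endfacet
  facet normal 0.0000 0.0000 -1.0000
    outer loop
      vertex 14.000 0.000 0.000
      vertex 4.101 4.101 0.000
      vertex 28.000 14.000 0.000
    endloop
  endfacet
  facet normal 0.0000 0.0000 -1.0000
    outer loop
      vertex 23.899 4.101 0.000
      vertex 14.000 0.000 0.000
      vertex 28.000 14.000 0.000
    endloop
  endfacet
  facet normal 0.5651 0.2341 0.7911
    outer loop
      vertex 28.000 14.000 0.000
      vertex 23.899 23.899 0.000
      vertex 14.000 14.000 10.000
    endloop
  endfacet
  facet normal 0.2341 0.5651 0.7911
    outer loop
      vertex 23.899 23.899 0.000
      vertex 14.000 28.000 0.000
      vertex 14.000 14.000 10.000
    endloop
  endfacet
  facet normal -0.2341 0.5651 0.7911
    outer loop
      vertex 14.000 28.000 0.000
      vertex 4.101 23.899 0.000
      vertex 14.000 14.000 10.000
    endloop
  endfacet
  facet normal -0.5651 0.2341 0.7911
    outer loop
      vertex 4.101 23.899 0.000
      vertex 0.000 14.000 0.000
      vertex 14.000 14.000 10.000
    endloop
  endfacet
  facet normal -0.5651 -0.2341 0.7911
    outer loop
      vertex 0.000 14.000 0.000
      vertex 4.101 4.101 0.000
      vertex 14.000 14.000 10.000
    endloop
  endfacet
  facet normal -0.2341 -0.5651 0.7911
    outer loop
      vertex 4.101 4.101 0.000
      vertex 14.000 0.000 0.000
      vertex 14.000 14.000 10.000
    endloop
  endfacet
  facet normal 0.2341 -0.5651 0.7911
    outer loop
      vertex 14.000 0.000 0.000
      vertex 23.899 4.101 0.000
      vertex 14.000 14.000 10.000
    endloop
  endfacet
  facet normal 0.5651 -0.2341 0.7911
    outer loop
      vertex 23.899 4.101 0.000
      vertex 28.000 14.000 0.000
      vertex 14.000 14.000 10.000
    endloop
  endfacet
endsolid part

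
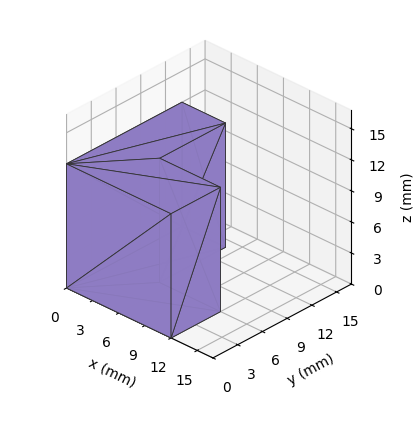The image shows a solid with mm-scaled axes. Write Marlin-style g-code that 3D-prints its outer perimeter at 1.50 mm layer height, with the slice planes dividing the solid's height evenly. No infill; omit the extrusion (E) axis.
Reading the render: the shape is an L-shaped prism: outer 12 × 14 mm, arm thicknesses ≈ 6 mm (horizontal) and 5 mm (vertical), extruded 12 mm in z (dimensions read to the nearest mm from the axis ticks). For the g-code, the solid's height is divided into equal slices at the stated Δz and each level perimeter traced with G1 moves after a G0 lift.

; perimeter-only toolpath
G21 ; units = mm
G90 ; absolute positioning
G28 ; home
; layer 1
G0 Z1.50
G0 X0.00 Y0.00
G1 X12.00 Y0.00
G1 X12.00 Y6.00
G1 X5.00 Y6.00
G1 X5.00 Y14.00
G1 X0.00 Y14.00
G1 X0.00 Y0.00
; layer 2
G0 Z3.00
G0 X0.00 Y0.00
G1 X12.00 Y0.00
G1 X12.00 Y6.00
G1 X5.00 Y6.00
G1 X5.00 Y14.00
G1 X0.00 Y14.00
G1 X0.00 Y0.00
; layer 3
G0 Z4.50
G0 X0.00 Y0.00
G1 X12.00 Y0.00
G1 X12.00 Y6.00
G1 X5.00 Y6.00
G1 X5.00 Y14.00
G1 X0.00 Y14.00
G1 X0.00 Y0.00
; layer 4
G0 Z6.00
G0 X0.00 Y0.00
G1 X12.00 Y0.00
G1 X12.00 Y6.00
G1 X5.00 Y6.00
G1 X5.00 Y14.00
G1 X0.00 Y14.00
G1 X0.00 Y0.00
; layer 5
G0 Z7.50
G0 X0.00 Y0.00
G1 X12.00 Y0.00
G1 X12.00 Y6.00
G1 X5.00 Y6.00
G1 X5.00 Y14.00
G1 X0.00 Y14.00
G1 X0.00 Y0.00
; layer 6
G0 Z9.00
G0 X0.00 Y0.00
G1 X12.00 Y0.00
G1 X12.00 Y6.00
G1 X5.00 Y6.00
G1 X5.00 Y14.00
G1 X0.00 Y14.00
G1 X0.00 Y0.00
; layer 7
G0 Z10.50
G0 X0.00 Y0.00
G1 X12.00 Y0.00
G1 X12.00 Y6.00
G1 X5.00 Y6.00
G1 X5.00 Y14.00
G1 X0.00 Y14.00
G1 X0.00 Y0.00
; layer 8
G0 Z12.00
G0 X0.00 Y0.00
G1 X12.00 Y0.00
G1 X12.00 Y6.00
G1 X5.00 Y6.00
G1 X5.00 Y14.00
G1 X0.00 Y14.00
G1 X0.00 Y0.00
M2 ; end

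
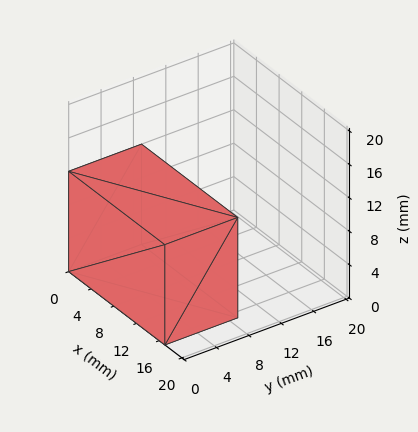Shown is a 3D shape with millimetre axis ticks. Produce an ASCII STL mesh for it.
Reading the render: the shape is a rectangular box, roughly 17 × 9 mm footprint and 12 mm tall (dimensions read to the nearest mm from the axis ticks). For the STL, each face is triangulated and given an outward normal.

solid part
  facet normal 0.0000 0.0000 -1.0000
    outer loop
      vertex 17.000 9.000 0.000
      vertex 17.000 0.000 0.000
      vertex 0.000 0.000 0.000
    endloop
  endfacet
  facet normal 0.0000 0.0000 -1.0000
    outer loop
      vertex 0.000 9.000 0.000
      vertex 17.000 9.000 0.000
      vertex 0.000 0.000 0.000
    endloop
  endfacet
  facet normal 0.0000 0.0000 1.0000
    outer loop
      vertex 0.000 0.000 12.000
      vertex 17.000 0.000 12.000
      vertex 17.000 9.000 12.000
    endloop
  endfacet
  facet normal 0.0000 0.0000 1.0000
    outer loop
      vertex 0.000 0.000 12.000
      vertex 17.000 9.000 12.000
      vertex 0.000 9.000 12.000
    endloop
  endfacet
  facet normal 0.0000 -1.0000 0.0000
    outer loop
      vertex 0.000 0.000 0.000
      vertex 17.000 0.000 0.000
      vertex 17.000 0.000 12.000
    endloop
  endfacet
  facet normal 0.0000 -1.0000 0.0000
    outer loop
      vertex 0.000 0.000 0.000
      vertex 17.000 0.000 12.000
      vertex 0.000 0.000 12.000
    endloop
  endfacet
  facet normal 0.0000 1.0000 0.0000
    outer loop
      vertex 17.000 9.000 12.000
      vertex 17.000 9.000 0.000
      vertex 0.000 9.000 0.000
    endloop
  endfacet
  facet normal 0.0000 1.0000 0.0000
    outer loop
      vertex 0.000 9.000 12.000
      vertex 17.000 9.000 12.000
      vertex 0.000 9.000 0.000
    endloop
  endfacet
  facet normal -1.0000 0.0000 0.0000
    outer loop
      vertex 0.000 9.000 12.000
      vertex 0.000 9.000 0.000
      vertex 0.000 0.000 0.000
    endloop
  endfacet
  facet normal -1.0000 0.0000 0.0000
    outer loop
      vertex 0.000 0.000 12.000
      vertex 0.000 9.000 12.000
      vertex 0.000 0.000 0.000
    endloop
  endfacet
  facet normal 1.0000 0.0000 0.0000
    outer loop
      vertex 17.000 0.000 0.000
      vertex 17.000 9.000 0.000
      vertex 17.000 9.000 12.000
    endloop
  endfacet
  facet normal 1.0000 0.0000 0.0000
    outer loop
      vertex 17.000 0.000 0.000
      vertex 17.000 9.000 12.000
      vertex 17.000 0.000 12.000
    endloop
  endfacet
endsolid part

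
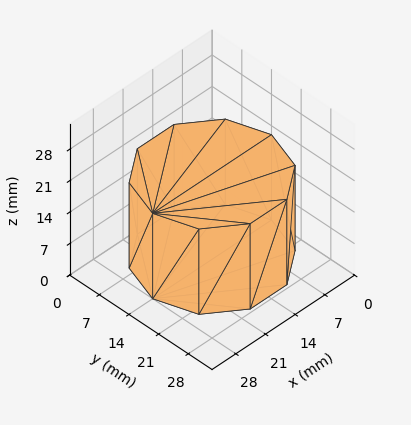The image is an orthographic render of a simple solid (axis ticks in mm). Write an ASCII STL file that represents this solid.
Reading the render: the shape is a regular 10-sided prism (a cylinder approximated with 10 flat sides), circumscribed radius ≈ 14 mm, height ≈ 19 mm (dimensions read to the nearest mm from the axis ticks). For the STL, each face is triangulated and given an outward normal.

solid part
  facet normal 0.0000 0.0000 -1.0000
    outer loop
      vertex 18.326 27.315 0.000
      vertex 25.326 22.229 0.000
      vertex 28.000 14.000 0.000
    endloop
  endfacet
  facet normal 0.0000 0.0000 -1.0000
    outer loop
      vertex 9.674 27.315 0.000
      vertex 18.326 27.315 0.000
      vertex 28.000 14.000 0.000
    endloop
  endfacet
  facet normal 0.0000 0.0000 -1.0000
    outer loop
      vertex 2.674 22.229 0.000
      vertex 9.674 27.315 0.000
      vertex 28.000 14.000 0.000
    endloop
  endfacet
  facet normal 0.0000 0.0000 -1.0000
    outer loop
      vertex 0.000 14.000 0.000
      vertex 2.674 22.229 0.000
      vertex 28.000 14.000 0.000
    endloop
  endfacet
  facet normal 0.0000 0.0000 -1.0000
    outer loop
      vertex 2.674 5.771 0.000
      vertex 0.000 14.000 0.000
      vertex 28.000 14.000 0.000
    endloop
  endfacet
  facet normal 0.0000 0.0000 -1.0000
    outer loop
      vertex 9.674 0.685 0.000
      vertex 2.674 5.771 0.000
      vertex 28.000 14.000 0.000
    endloop
  endfacet
  facet normal 0.0000 0.0000 -1.0000
    outer loop
      vertex 18.326 0.685 0.000
      vertex 9.674 0.685 0.000
      vertex 28.000 14.000 0.000
    endloop
  endfacet
  facet normal 0.0000 0.0000 -1.0000
    outer loop
      vertex 25.326 5.771 0.000
      vertex 18.326 0.685 0.000
      vertex 28.000 14.000 0.000
    endloop
  endfacet
  facet normal 0.0000 0.0000 1.0000
    outer loop
      vertex 28.000 14.000 19.000
      vertex 25.326 22.229 19.000
      vertex 18.326 27.315 19.000
    endloop
  endfacet
  facet normal 0.0000 0.0000 1.0000
    outer loop
      vertex 28.000 14.000 19.000
      vertex 18.326 27.315 19.000
      vertex 9.674 27.315 19.000
    endloop
  endfacet
  facet normal 0.0000 0.0000 1.0000
    outer loop
      vertex 28.000 14.000 19.000
      vertex 9.674 27.315 19.000
      vertex 2.674 22.229 19.000
    endloop
  endfacet
  facet normal 0.0000 0.0000 1.0000
    outer loop
      vertex 28.000 14.000 19.000
      vertex 2.674 22.229 19.000
      vertex 0.000 14.000 19.000
    endloop
  endfacet
  facet normal 0.0000 0.0000 1.0000
    outer loop
      vertex 28.000 14.000 19.000
      vertex 0.000 14.000 19.000
      vertex 2.674 5.771 19.000
    endloop
  endfacet
  facet normal 0.0000 0.0000 1.0000
    outer loop
      vertex 28.000 14.000 19.000
      vertex 2.674 5.771 19.000
      vertex 9.674 0.685 19.000
    endloop
  endfacet
  facet normal 0.0000 0.0000 1.0000
    outer loop
      vertex 28.000 14.000 19.000
      vertex 9.674 0.685 19.000
      vertex 18.326 0.685 19.000
    endloop
  endfacet
  facet normal 0.0000 0.0000 1.0000
    outer loop
      vertex 28.000 14.000 19.000
      vertex 18.326 0.685 19.000
      vertex 25.326 5.771 19.000
    endloop
  endfacet
  facet normal 0.9510 0.3090 0.0000
    outer loop
      vertex 28.000 14.000 0.000
      vertex 25.326 22.229 0.000
      vertex 25.326 22.229 19.000
    endloop
  endfacet
  facet normal 0.9510 0.3090 0.0000
    outer loop
      vertex 28.000 14.000 0.000
      vertex 25.326 22.229 19.000
      vertex 28.000 14.000 19.000
    endloop
  endfacet
  facet normal 0.5878 0.8090 0.0000
    outer loop
      vertex 25.326 22.229 0.000
      vertex 18.326 27.315 0.000
      vertex 18.326 27.315 19.000
    endloop
  endfacet
  facet normal 0.5878 0.8090 0.0000
    outer loop
      vertex 25.326 22.229 0.000
      vertex 18.326 27.315 19.000
      vertex 25.326 22.229 19.000
    endloop
  endfacet
  facet normal 0.0000 1.0000 0.0000
    outer loop
      vertex 18.326 27.315 0.000
      vertex 9.674 27.315 0.000
      vertex 9.674 27.315 19.000
    endloop
  endfacet
  facet normal 0.0000 1.0000 0.0000
    outer loop
      vertex 18.326 27.315 0.000
      vertex 9.674 27.315 19.000
      vertex 18.326 27.315 19.000
    endloop
  endfacet
  facet normal -0.5878 0.8090 0.0000
    outer loop
      vertex 9.674 27.315 0.000
      vertex 2.674 22.229 0.000
      vertex 2.674 22.229 19.000
    endloop
  endfacet
  facet normal -0.5878 0.8090 0.0000
    outer loop
      vertex 9.674 27.315 0.000
      vertex 2.674 22.229 19.000
      vertex 9.674 27.315 19.000
    endloop
  endfacet
  facet normal -0.9510 0.3090 0.0000
    outer loop
      vertex 2.674 22.229 0.000
      vertex 0.000 14.000 0.000
      vertex 0.000 14.000 19.000
    endloop
  endfacet
  facet normal -0.9510 0.3090 0.0000
    outer loop
      vertex 2.674 22.229 0.000
      vertex 0.000 14.000 19.000
      vertex 2.674 22.229 19.000
    endloop
  endfacet
  facet normal -0.9510 -0.3090 0.0000
    outer loop
      vertex 0.000 14.000 0.000
      vertex 2.674 5.771 0.000
      vertex 2.674 5.771 19.000
    endloop
  endfacet
  facet normal -0.9510 -0.3090 0.0000
    outer loop
      vertex 0.000 14.000 0.000
      vertex 2.674 5.771 19.000
      vertex 0.000 14.000 19.000
    endloop
  endfacet
  facet normal -0.5878 -0.8090 0.0000
    outer loop
      vertex 2.674 5.771 0.000
      vertex 9.674 0.685 0.000
      vertex 9.674 0.685 19.000
    endloop
  endfacet
  facet normal -0.5878 -0.8090 0.0000
    outer loop
      vertex 2.674 5.771 0.000
      vertex 9.674 0.685 19.000
      vertex 2.674 5.771 19.000
    endloop
  endfacet
  facet normal 0.0000 -1.0000 0.0000
    outer loop
      vertex 9.674 0.685 0.000
      vertex 18.326 0.685 0.000
      vertex 18.326 0.685 19.000
    endloop
  endfacet
  facet normal 0.0000 -1.0000 0.0000
    outer loop
      vertex 9.674 0.685 0.000
      vertex 18.326 0.685 19.000
      vertex 9.674 0.685 19.000
    endloop
  endfacet
  facet normal 0.5878 -0.8090 0.0000
    outer loop
      vertex 18.326 0.685 0.000
      vertex 25.326 5.771 0.000
      vertex 25.326 5.771 19.000
    endloop
  endfacet
  facet normal 0.5878 -0.8090 0.0000
    outer loop
      vertex 18.326 0.685 0.000
      vertex 25.326 5.771 19.000
      vertex 18.326 0.685 19.000
    endloop
  endfacet
  facet normal 0.9510 -0.3090 0.0000
    outer loop
      vertex 25.326 5.771 0.000
      vertex 28.000 14.000 0.000
      vertex 28.000 14.000 19.000
    endloop
  endfacet
  facet normal 0.9510 -0.3090 0.0000
    outer loop
      vertex 25.326 5.771 0.000
      vertex 28.000 14.000 19.000
      vertex 25.326 5.771 19.000
    endloop
  endfacet
endsolid part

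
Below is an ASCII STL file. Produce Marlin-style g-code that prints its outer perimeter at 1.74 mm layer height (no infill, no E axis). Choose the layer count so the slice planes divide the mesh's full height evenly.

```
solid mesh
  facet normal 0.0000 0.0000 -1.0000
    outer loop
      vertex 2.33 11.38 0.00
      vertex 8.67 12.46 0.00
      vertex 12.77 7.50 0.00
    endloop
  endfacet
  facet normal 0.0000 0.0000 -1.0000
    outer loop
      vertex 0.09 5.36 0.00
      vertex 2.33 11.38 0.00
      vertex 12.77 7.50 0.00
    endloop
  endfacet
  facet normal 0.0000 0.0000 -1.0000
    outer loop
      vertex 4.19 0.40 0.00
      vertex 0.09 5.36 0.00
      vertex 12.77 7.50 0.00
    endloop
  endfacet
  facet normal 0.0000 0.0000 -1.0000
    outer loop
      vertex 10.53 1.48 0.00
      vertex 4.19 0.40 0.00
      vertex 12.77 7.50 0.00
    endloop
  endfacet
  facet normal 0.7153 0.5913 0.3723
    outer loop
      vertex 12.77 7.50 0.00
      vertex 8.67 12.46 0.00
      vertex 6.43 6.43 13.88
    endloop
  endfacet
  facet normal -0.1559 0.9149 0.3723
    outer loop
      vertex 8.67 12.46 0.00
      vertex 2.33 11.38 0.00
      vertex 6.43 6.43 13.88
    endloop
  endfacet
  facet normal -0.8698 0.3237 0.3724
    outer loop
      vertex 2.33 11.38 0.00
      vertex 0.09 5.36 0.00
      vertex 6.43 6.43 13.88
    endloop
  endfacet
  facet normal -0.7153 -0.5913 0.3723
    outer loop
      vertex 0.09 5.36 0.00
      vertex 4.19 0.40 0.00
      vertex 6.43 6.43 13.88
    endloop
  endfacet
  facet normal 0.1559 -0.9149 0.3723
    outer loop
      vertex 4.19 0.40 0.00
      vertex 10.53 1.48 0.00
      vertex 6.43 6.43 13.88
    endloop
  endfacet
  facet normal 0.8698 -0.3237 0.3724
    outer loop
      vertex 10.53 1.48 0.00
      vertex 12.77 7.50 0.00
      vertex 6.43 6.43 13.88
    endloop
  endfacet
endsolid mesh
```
; perimeter-only toolpath
G21 ; units = mm
G90 ; absolute positioning
G28 ; home
; layer 1
G0 Z1.74
G0 X11.98 Y7.37
G1 X8.39 Y11.71
G1 X2.84 Y10.76
G1 X0.88 Y5.49
G1 X4.47 Y1.15
G1 X10.02 Y2.10
G1 X11.98 Y7.37
; layer 2
G0 Z3.47
G0 X11.19 Y7.23
G1 X8.11 Y10.95
G1 X3.35 Y10.14
G1 X1.67 Y5.63
G1 X4.75 Y1.91
G1 X9.50 Y2.72
G1 X11.19 Y7.23
; layer 3
G0 Z5.21
G0 X10.39 Y7.10
G1 X7.83 Y10.20
G1 X3.87 Y9.52
G1 X2.47 Y5.76
G1 X5.03 Y2.66
G1 X8.99 Y3.34
G1 X10.39 Y7.10
; layer 4
G0 Z6.94
G0 X9.60 Y6.96
G1 X7.55 Y9.45
G1 X4.38 Y8.91
G1 X3.26 Y5.89
G1 X5.31 Y3.42
G1 X8.48 Y3.96
G1 X9.60 Y6.96
; layer 5
G0 Z8.68
G0 X8.81 Y6.83
G1 X7.27 Y8.69
G1 X4.89 Y8.29
G1 X4.05 Y6.03
G1 X5.59 Y4.17
G1 X7.97 Y4.57
G1 X8.81 Y6.83
; layer 6
G0 Z10.41
G0 X8.02 Y6.70
G1 X6.99 Y7.94
G1 X5.40 Y7.67
G1 X4.84 Y6.16
G1 X5.87 Y4.92
G1 X7.46 Y5.19
G1 X8.02 Y6.70
; layer 7
G0 Z12.15
G0 X7.22 Y6.56
G1 X6.71 Y7.18
G1 X5.92 Y7.05
G1 X5.64 Y6.30
G1 X6.15 Y5.68
G1 X6.94 Y5.81
G1 X7.22 Y6.56
M2 ; end

The solid is a regular 6-sided pyramid, base circumscribed radius ≈ 6.43 mm, apex at z ≈ 13.9 mm. Slicing at Δz = 1.74 mm — 8 equal slices spanning the solid's height, so layer i sits at z = i·h/8 — gives 7 non-empty perimeters. Each is a 6-segment closed polygon; G0 lifts to the layer z and rapids to the start vertex, then G1 traces the edges. The cross-section shrinks linearly with z (the slice at the apex is degenerate and omitted).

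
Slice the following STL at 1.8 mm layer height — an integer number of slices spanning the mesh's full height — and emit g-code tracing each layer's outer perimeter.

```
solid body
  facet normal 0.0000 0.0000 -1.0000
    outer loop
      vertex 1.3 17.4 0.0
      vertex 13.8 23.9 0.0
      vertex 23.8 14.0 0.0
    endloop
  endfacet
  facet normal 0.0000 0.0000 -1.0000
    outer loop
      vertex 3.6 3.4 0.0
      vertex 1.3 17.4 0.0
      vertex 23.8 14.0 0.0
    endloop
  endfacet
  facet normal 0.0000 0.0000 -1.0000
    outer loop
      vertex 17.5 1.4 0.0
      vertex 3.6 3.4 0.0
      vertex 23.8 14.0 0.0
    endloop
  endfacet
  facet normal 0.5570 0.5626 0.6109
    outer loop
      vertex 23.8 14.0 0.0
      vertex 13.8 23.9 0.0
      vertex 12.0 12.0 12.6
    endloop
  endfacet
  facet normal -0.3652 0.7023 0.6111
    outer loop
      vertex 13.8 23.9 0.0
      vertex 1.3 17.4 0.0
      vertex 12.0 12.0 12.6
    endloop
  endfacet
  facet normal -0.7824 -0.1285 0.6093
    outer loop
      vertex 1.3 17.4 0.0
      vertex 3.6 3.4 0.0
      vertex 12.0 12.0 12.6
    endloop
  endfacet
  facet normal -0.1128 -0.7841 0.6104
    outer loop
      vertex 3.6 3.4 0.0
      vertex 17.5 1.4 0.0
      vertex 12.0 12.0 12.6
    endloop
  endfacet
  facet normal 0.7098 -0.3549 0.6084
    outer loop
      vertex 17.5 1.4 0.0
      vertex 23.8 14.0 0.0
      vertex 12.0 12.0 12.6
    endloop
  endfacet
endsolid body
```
; perimeter-only toolpath
G21 ; units = mm
G90 ; absolute positioning
G28 ; home
; layer 1
G0 Z1.8
G0 X22.1 Y13.7
G1 X13.5 Y22.2
G1 X2.8 Y16.6
G1 X4.8 Y4.6
G1 X16.7 Y2.9
G1 X22.1 Y13.7
; layer 2
G0 Z3.6
G0 X20.4 Y13.4
G1 X13.3 Y20.5
G1 X4.4 Y15.9
G1 X6.0 Y5.9
G1 X15.9 Y4.4
G1 X20.4 Y13.4
; layer 3
G0 Z5.4
G0 X18.7 Y13.1
G1 X13.0 Y18.8
G1 X5.9 Y15.1
G1 X7.2 Y7.1
G1 X15.1 Y5.9
G1 X18.7 Y13.1
; layer 4
G0 Z7.2
G0 X17.1 Y12.9
G1 X12.8 Y17.1
G1 X7.4 Y14.3
G1 X8.4 Y8.3
G1 X14.4 Y7.5
G1 X17.1 Y12.9
; layer 5
G0 Z9.0
G0 X15.4 Y12.6
G1 X12.5 Y15.4
G1 X8.9 Y13.5
G1 X9.6 Y9.5
G1 X13.6 Y9.0
G1 X15.4 Y12.6
; layer 6
G0 Z10.8
G0 X13.7 Y12.3
G1 X12.3 Y13.7
G1 X10.5 Y12.8
G1 X10.8 Y10.8
G1 X12.8 Y10.5
G1 X13.7 Y12.3
M2 ; end

The solid is a regular 5-sided pyramid, base circumscribed radius ≈ 12 mm, apex at z ≈ 12.6 mm. Slicing at Δz = 1.8 mm — 7 equal slices spanning the solid's height, so layer i sits at z = i·h/7 — gives 6 non-empty perimeters. Each is a 5-segment closed polygon; G0 lifts to the layer z and rapids to the start vertex, then G1 traces the edges. The cross-section shrinks linearly with z (the slice at the apex is degenerate and omitted).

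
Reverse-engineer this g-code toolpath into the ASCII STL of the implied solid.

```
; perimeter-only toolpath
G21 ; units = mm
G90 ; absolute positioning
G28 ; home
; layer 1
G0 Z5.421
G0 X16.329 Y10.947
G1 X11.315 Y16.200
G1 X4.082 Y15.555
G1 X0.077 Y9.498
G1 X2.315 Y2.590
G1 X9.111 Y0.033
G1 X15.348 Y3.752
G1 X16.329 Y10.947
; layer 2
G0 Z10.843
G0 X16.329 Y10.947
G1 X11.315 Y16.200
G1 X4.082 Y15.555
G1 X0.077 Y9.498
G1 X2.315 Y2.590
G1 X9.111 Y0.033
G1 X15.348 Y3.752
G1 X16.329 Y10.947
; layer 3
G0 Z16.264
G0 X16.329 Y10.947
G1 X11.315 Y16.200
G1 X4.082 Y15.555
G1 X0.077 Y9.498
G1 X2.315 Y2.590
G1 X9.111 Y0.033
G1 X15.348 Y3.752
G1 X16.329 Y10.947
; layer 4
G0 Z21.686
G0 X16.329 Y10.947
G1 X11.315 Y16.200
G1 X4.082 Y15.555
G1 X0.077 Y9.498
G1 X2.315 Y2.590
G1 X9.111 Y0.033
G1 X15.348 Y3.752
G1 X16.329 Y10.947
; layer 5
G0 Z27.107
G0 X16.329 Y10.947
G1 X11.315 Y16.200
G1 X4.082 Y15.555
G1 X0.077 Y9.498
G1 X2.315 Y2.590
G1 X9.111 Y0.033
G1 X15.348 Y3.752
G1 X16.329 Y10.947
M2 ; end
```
solid part
  facet normal 0.0000 0.0000 -1.0000
    outer loop
      vertex 4.082 15.555 0.000
      vertex 11.315 16.200 0.000
      vertex 16.329 10.947 0.000
    endloop
  endfacet
  facet normal 0.0000 0.0000 -1.0000
    outer loop
      vertex 0.077 9.498 0.000
      vertex 4.082 15.555 0.000
      vertex 16.329 10.947 0.000
    endloop
  endfacet
  facet normal 0.0000 0.0000 -1.0000
    outer loop
      vertex 2.315 2.590 0.000
      vertex 0.077 9.498 0.000
      vertex 16.329 10.947 0.000
    endloop
  endfacet
  facet normal 0.0000 0.0000 -1.0000
    outer loop
      vertex 9.111 0.033 0.000
      vertex 2.315 2.590 0.000
      vertex 16.329 10.947 0.000
    endloop
  endfacet
  facet normal 0.0000 0.0000 -1.0000
    outer loop
      vertex 15.348 3.752 0.000
      vertex 9.111 0.033 0.000
      vertex 16.329 10.947 0.000
    endloop
  endfacet
  facet normal 0.0000 0.0000 1.0000
    outer loop
      vertex 16.329 10.947 27.107
      vertex 11.315 16.200 27.107
      vertex 4.082 15.555 27.107
    endloop
  endfacet
  facet normal 0.0000 0.0000 1.0000
    outer loop
      vertex 16.329 10.947 27.107
      vertex 4.082 15.555 27.107
      vertex 0.077 9.498 27.107
    endloop
  endfacet
  facet normal 0.0000 0.0000 1.0000
    outer loop
      vertex 16.329 10.947 27.107
      vertex 0.077 9.498 27.107
      vertex 2.315 2.590 27.107
    endloop
  endfacet
  facet normal 0.0000 0.0000 1.0000
    outer loop
      vertex 16.329 10.947 27.107
      vertex 2.315 2.590 27.107
      vertex 9.111 0.033 27.107
    endloop
  endfacet
  facet normal 0.0000 0.0000 1.0000
    outer loop
      vertex 16.329 10.947 27.107
      vertex 9.111 0.033 27.107
      vertex 15.348 3.752 27.107
    endloop
  endfacet
  facet normal 0.7234 0.6905 0.0000
    outer loop
      vertex 16.329 10.947 0.000
      vertex 11.315 16.200 0.000
      vertex 11.315 16.200 27.107
    endloop
  endfacet
  facet normal 0.7234 0.6905 0.0000
    outer loop
      vertex 16.329 10.947 0.000
      vertex 11.315 16.200 27.107
      vertex 16.329 10.947 27.107
    endloop
  endfacet
  facet normal -0.0888 0.9960 0.0000
    outer loop
      vertex 11.315 16.200 0.000
      vertex 4.082 15.555 0.000
      vertex 4.082 15.555 27.107
    endloop
  endfacet
  facet normal -0.0888 0.9960 0.0000
    outer loop
      vertex 11.315 16.200 0.000
      vertex 4.082 15.555 27.107
      vertex 11.315 16.200 27.107
    endloop
  endfacet
  facet normal -0.8341 0.5515 0.0000
    outer loop
      vertex 4.082 15.555 0.000
      vertex 0.077 9.498 0.000
      vertex 0.077 9.498 27.107
    endloop
  endfacet
  facet normal -0.8341 0.5515 0.0000
    outer loop
      vertex 4.082 15.555 0.000
      vertex 0.077 9.498 27.107
      vertex 4.082 15.555 27.107
    endloop
  endfacet
  facet normal -0.9513 -0.3082 0.0000
    outer loop
      vertex 0.077 9.498 0.000
      vertex 2.315 2.590 0.000
      vertex 2.315 2.590 27.107
    endloop
  endfacet
  facet normal -0.9513 -0.3082 0.0000
    outer loop
      vertex 0.077 9.498 0.000
      vertex 2.315 2.590 27.107
      vertex 0.077 9.498 27.107
    endloop
  endfacet
  facet normal -0.3521 -0.9359 0.0000
    outer loop
      vertex 2.315 2.590 0.000
      vertex 9.111 0.033 0.000
      vertex 9.111 0.033 27.107
    endloop
  endfacet
  facet normal -0.3521 -0.9359 0.0000
    outer loop
      vertex 2.315 2.590 0.000
      vertex 9.111 0.033 27.107
      vertex 2.315 2.590 27.107
    endloop
  endfacet
  facet normal 0.5121 -0.8589 0.0000
    outer loop
      vertex 9.111 0.033 0.000
      vertex 15.348 3.752 0.000
      vertex 15.348 3.752 27.107
    endloop
  endfacet
  facet normal 0.5121 -0.8589 0.0000
    outer loop
      vertex 9.111 0.033 0.000
      vertex 15.348 3.752 27.107
      vertex 9.111 0.033 27.107
    endloop
  endfacet
  facet normal 0.9908 -0.1351 0.0000
    outer loop
      vertex 15.348 3.752 0.000
      vertex 16.329 10.947 0.000
      vertex 16.329 10.947 27.107
    endloop
  endfacet
  facet normal 0.9908 -0.1351 0.0000
    outer loop
      vertex 15.348 3.752 0.000
      vertex 16.329 10.947 27.107
      vertex 15.348 3.752 27.107
    endloop
  endfacet
endsolid part

The G0 Z moves step by Δz≈5.421 mm. Every layer's G1 loop is the same polygon, so the solid is a straight extrusion of it from z=0 to z≈27.1. Closing with flat bottom and top caps and triangulating gives 24 facets — a regular 7-sided prism (a cylinder approximated with 7 flat sides), circumscribed radius ≈ 8.37 mm, height ≈ 27.1 mm.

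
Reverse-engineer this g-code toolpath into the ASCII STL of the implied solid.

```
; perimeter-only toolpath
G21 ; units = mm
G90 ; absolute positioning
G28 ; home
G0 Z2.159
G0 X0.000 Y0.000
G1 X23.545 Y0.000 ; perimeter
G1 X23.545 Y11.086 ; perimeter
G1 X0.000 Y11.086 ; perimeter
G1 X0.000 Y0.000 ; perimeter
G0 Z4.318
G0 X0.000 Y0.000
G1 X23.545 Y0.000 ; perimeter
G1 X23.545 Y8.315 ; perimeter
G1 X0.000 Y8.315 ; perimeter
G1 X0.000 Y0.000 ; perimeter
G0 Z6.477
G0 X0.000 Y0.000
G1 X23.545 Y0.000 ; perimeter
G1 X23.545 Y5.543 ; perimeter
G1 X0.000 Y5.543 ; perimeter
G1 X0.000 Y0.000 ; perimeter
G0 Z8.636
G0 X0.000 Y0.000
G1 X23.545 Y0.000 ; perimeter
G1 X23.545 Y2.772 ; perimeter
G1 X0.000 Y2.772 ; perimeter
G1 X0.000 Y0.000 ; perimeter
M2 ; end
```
solid part
  facet normal 0.0000 0.0000 -1.0000
    outer loop
      vertex 23.545 13.858 0.000
      vertex 23.545 0.000 0.000
      vertex 0.000 0.000 0.000
    endloop
  endfacet
  facet normal 0.0000 0.0000 -1.0000
    outer loop
      vertex 0.000 13.858 0.000
      vertex 23.545 13.858 0.000
      vertex 0.000 0.000 0.000
    endloop
  endfacet
  facet normal 0.0000 -1.0000 0.0000
    outer loop
      vertex 0.000 0.000 0.000
      vertex 23.545 0.000 0.000
      vertex 23.545 0.000 10.795
    endloop
  endfacet
  facet normal 0.0000 -1.0000 0.0000
    outer loop
      vertex 0.000 0.000 0.000
      vertex 23.545 0.000 10.795
      vertex 0.000 0.000 10.795
    endloop
  endfacet
  facet normal 0.0000 0.6145 0.7889
    outer loop
      vertex 0.000 0.000 10.795
      vertex 23.545 0.000 10.795
      vertex 23.545 13.858 0.000
    endloop
  endfacet
  facet normal 0.0000 0.6145 0.7889
    outer loop
      vertex 0.000 0.000 10.795
      vertex 23.545 13.858 0.000
      vertex 0.000 13.858 0.000
    endloop
  endfacet
  facet normal -1.0000 0.0000 0.0000
    outer loop
      vertex 0.000 0.000 10.795
      vertex 0.000 13.858 0.000
      vertex 0.000 0.000 0.000
    endloop
  endfacet
  facet normal 1.0000 0.0000 0.0000
    outer loop
      vertex 23.545 0.000 0.000
      vertex 23.545 13.858 0.000
      vertex 23.545 0.000 10.795
    endloop
  endfacet
endsolid part

The G0 Z moves step by Δz≈2.159 mm. The G1 loops shrink linearly with z, so the solid tapers from its base footprint up to z≈10.8. Closing with a flat bottom cap and the tapered top and triangulating gives 8 facets — a wedge (ramp): 23.5 × 13.9 mm base, rising to 10.8 mm along the y=0 edge and sloping linearly to z=0 at y=13.9.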